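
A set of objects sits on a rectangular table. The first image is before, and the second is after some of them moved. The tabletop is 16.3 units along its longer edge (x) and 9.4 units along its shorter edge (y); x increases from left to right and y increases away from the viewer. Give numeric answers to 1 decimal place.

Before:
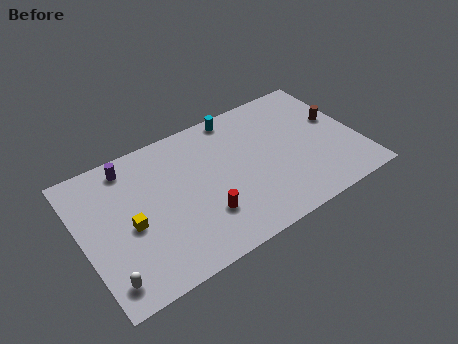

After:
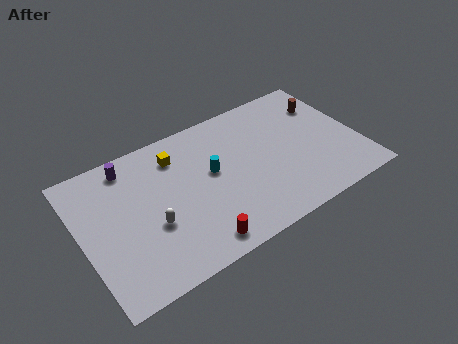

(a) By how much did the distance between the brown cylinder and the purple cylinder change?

-0.6

The distance was about 12.4 in the first image and 11.8 in the second, so they moved 0.6 units closer together.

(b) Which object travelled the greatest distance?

the yellow cube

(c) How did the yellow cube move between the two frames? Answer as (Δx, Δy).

(3.2, 3.2)

The yellow cube started near (2.7, 4.2) and ended near (5.9, 7.4).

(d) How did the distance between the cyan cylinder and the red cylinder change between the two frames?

-2.1

They were about 6.5 units apart before and 4.4 after — 2.1 units closer together.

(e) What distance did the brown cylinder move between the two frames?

1.5

The brown cylinder was near (15.3, 5.5) before and (14.9, 6.9) after, so it travelled √(0.4² + 1.4²) ≈ 1.5 units.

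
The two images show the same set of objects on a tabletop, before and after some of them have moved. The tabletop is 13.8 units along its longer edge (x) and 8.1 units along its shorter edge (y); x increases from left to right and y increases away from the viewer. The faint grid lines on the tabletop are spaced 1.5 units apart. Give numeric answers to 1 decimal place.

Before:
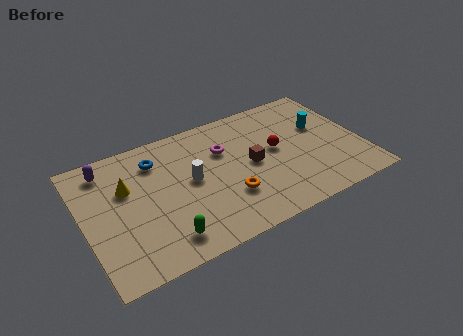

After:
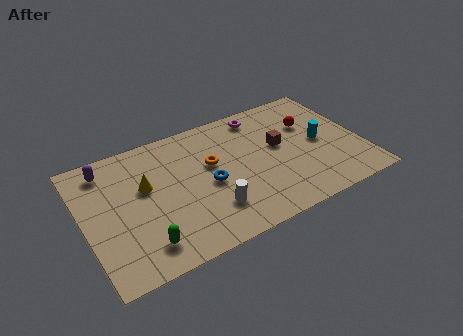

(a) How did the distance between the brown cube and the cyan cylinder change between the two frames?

-1.7

Before: roughly 3.8 units apart; after: 2.1. That's 1.7 units closer together.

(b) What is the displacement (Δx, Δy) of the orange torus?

(-0.5, 2.4)

The orange torus was at about (6.9, 2.5) and moved to about (6.4, 4.9).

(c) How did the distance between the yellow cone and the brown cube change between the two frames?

+0.5

They were about 6.2 units apart before and 6.7 after — 0.5 units further apart.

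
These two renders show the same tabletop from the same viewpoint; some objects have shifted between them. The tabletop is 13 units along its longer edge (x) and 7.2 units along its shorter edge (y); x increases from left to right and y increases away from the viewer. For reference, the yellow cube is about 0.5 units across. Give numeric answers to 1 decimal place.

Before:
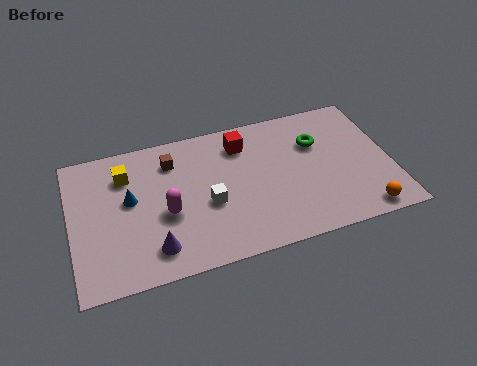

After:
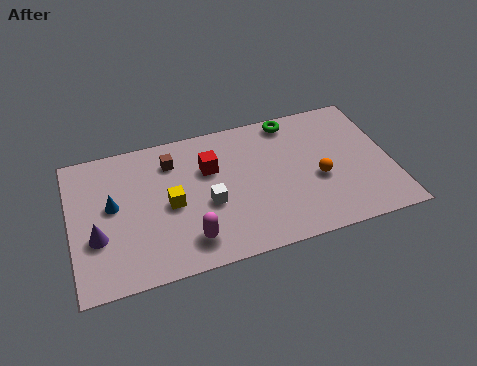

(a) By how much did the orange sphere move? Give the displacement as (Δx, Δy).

(-1.6, 2.2)

From the two frames, the orange sphere sits at roughly (11.6, 0.8) before and (10.0, 3.0) after.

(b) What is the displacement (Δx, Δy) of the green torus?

(-0.9, 1.5)

The green torus was at about (10.1, 4.9) and moved to about (9.2, 6.4).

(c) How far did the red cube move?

1.7

The red cube was near (7.1, 5.7) before and (5.7, 4.8) after, so it travelled √(1.4² + 0.9²) ≈ 1.7 units.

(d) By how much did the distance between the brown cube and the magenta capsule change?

+1.6

They were about 2.6 units apart before and 4.2 after — 1.6 units further apart.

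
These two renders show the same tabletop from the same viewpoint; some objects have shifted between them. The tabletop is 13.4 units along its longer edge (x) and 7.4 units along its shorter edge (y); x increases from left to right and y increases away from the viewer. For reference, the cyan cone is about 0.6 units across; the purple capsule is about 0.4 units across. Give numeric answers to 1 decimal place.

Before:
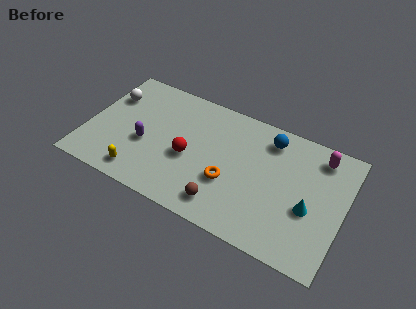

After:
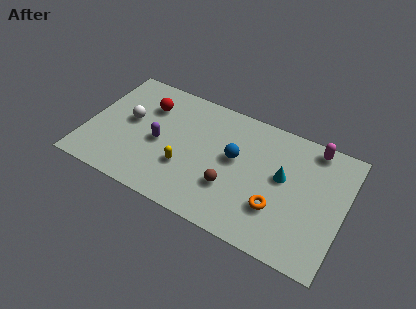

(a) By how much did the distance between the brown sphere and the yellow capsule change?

-2.0

They were about 4.4 units apart before and 2.4 after — 2.0 units closer together.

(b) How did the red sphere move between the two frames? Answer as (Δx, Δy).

(-2.5, 2.2)

The red sphere was at about (5.4, 3.2) and moved to about (2.9, 5.4).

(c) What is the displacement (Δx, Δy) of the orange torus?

(2.5, -0.4)

The orange torus was at about (7.6, 2.7) and moved to about (10.1, 2.3).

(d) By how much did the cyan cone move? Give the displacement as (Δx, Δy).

(-1.5, 1.2)

The cyan cone started near (11.7, 3.0) and ended near (10.2, 4.2).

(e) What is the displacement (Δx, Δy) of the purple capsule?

(0.7, 0.4)

The purple capsule started near (3.1, 3.0) and ended near (3.8, 3.4).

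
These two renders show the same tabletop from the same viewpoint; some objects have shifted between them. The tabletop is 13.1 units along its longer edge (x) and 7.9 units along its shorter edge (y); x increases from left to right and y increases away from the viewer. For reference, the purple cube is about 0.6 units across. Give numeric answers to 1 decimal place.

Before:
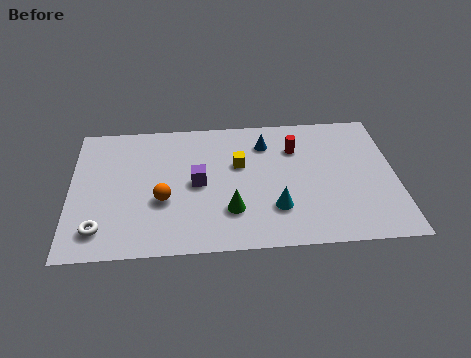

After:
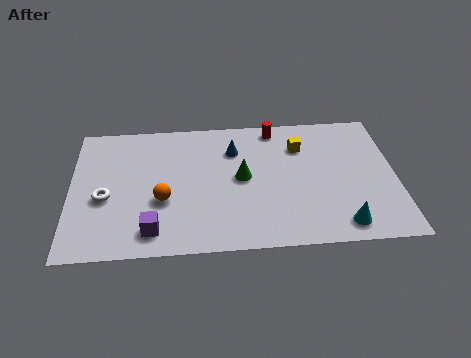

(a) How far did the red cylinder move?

1.5

The red cylinder was near (9.1, 5.7) before and (8.3, 7.0) after, so it travelled √(0.8² + 1.3²) ≈ 1.5 units.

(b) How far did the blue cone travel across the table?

1.3

The blue cone was near (7.9, 6.1) before and (6.6, 5.8) after, so it travelled √(1.3² + 0.3²) ≈ 1.3 units.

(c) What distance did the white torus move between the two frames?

1.8

The white torus moved from about (1.2, 1.5) to (1.4, 3.3), a distance of √(0.2² + 1.8²) ≈ 1.8.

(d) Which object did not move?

the orange sphere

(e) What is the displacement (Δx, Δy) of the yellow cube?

(2.5, 0.9)

The yellow cube started near (6.8, 4.9) and ended near (9.3, 5.8).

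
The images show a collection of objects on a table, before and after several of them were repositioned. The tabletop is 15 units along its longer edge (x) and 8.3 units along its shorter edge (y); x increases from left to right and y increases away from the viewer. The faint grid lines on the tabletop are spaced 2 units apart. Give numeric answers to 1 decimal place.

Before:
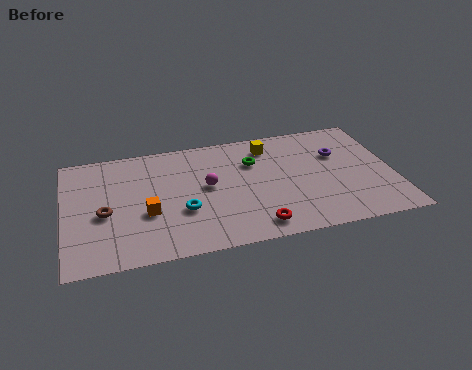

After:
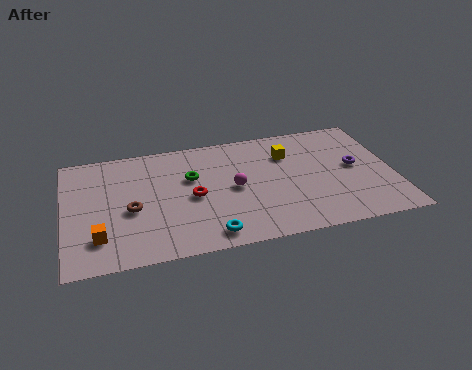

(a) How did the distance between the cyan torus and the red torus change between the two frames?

-0.8

The distance was about 3.7 in the first image and 2.9 in the second, so they moved 0.8 units closer together.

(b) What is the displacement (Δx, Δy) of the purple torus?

(0.7, -1.1)

The purple torus was at about (12.6, 5.5) and moved to about (13.3, 4.4).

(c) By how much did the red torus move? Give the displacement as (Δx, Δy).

(-2.7, 2.7)

The red torus started near (8.5, 1.2) and ended near (5.8, 3.9).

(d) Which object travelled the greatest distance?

the red torus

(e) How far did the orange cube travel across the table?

2.5

From (3.7, 3.2) to (1.5, 2.0), the orange cube covered √(2.2² + 1.2²) ≈ 2.5 units.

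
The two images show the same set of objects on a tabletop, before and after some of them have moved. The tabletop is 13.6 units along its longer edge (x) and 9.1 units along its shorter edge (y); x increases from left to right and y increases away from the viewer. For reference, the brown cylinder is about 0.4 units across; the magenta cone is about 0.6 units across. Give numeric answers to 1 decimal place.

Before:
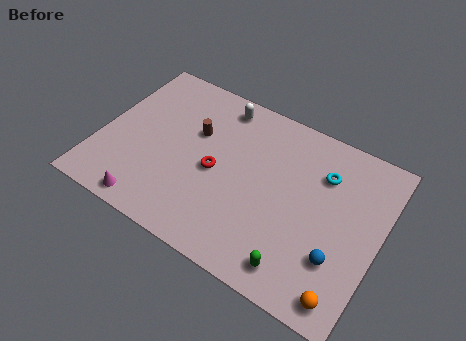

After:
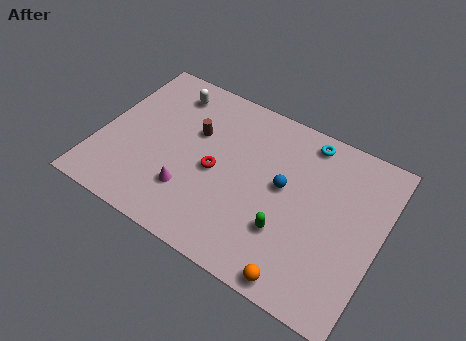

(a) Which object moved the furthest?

the blue sphere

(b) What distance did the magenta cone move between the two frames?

2.3

The magenta cone moved from about (3.0, 0.9) to (4.7, 2.5), a distance of √(1.7² + 1.6²) ≈ 2.3.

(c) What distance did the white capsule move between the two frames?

2.5

The white capsule moved from about (5.3, 7.9) to (2.8, 7.5), a distance of √(2.5² + 0.4²) ≈ 2.5.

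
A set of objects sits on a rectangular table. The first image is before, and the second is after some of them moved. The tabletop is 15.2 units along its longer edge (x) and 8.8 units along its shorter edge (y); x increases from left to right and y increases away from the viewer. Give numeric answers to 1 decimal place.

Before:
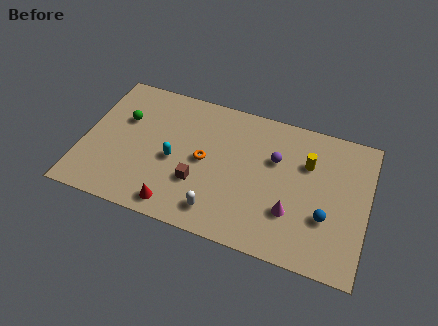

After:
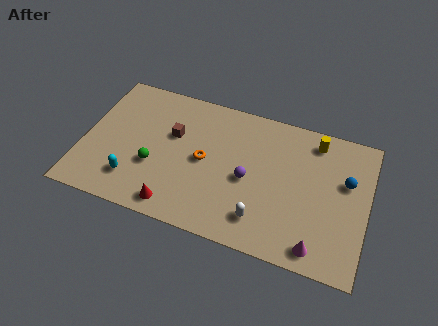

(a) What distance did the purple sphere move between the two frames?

2.1

The purple sphere moved from about (10.2, 5.7) to (8.9, 4.0), a distance of √(1.3² + 1.7²) ≈ 2.1.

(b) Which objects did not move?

the orange torus and the red cone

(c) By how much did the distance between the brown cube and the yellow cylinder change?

+1.4

They were about 6.4 units apart before and 7.8 after — 1.4 units further apart.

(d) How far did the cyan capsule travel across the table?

2.8

The cyan capsule was near (4.9, 3.9) before and (2.9, 2.0) after, so it travelled √(2.0² + 1.9²) ≈ 2.8 units.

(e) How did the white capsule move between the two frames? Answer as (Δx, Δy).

(2.3, 0.3)

The white capsule started near (7.5, 1.5) and ended near (9.8, 1.8).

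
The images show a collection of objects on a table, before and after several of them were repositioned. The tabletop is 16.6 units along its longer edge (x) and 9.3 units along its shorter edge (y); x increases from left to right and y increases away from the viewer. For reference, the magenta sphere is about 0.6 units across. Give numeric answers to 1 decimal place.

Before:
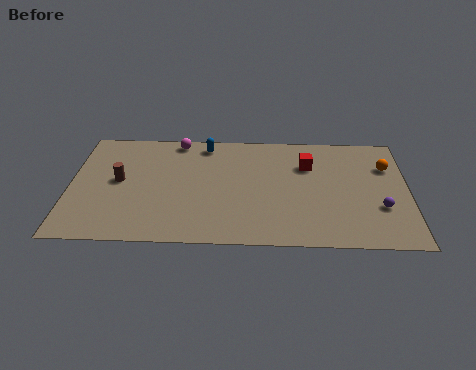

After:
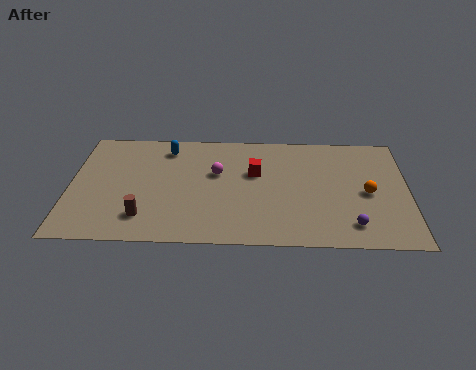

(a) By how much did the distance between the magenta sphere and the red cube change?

-4.9

They were about 6.8 units apart before and 1.9 after — 4.9 units closer together.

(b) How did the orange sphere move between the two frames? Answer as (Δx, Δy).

(-1.0, -2.2)

The orange sphere was at about (15.6, 6.5) and moved to about (14.6, 4.3).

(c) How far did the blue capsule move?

1.9

The blue capsule moved from about (6.6, 8.1) to (4.7, 7.7), a distance of √(1.9² + 0.4²) ≈ 1.9.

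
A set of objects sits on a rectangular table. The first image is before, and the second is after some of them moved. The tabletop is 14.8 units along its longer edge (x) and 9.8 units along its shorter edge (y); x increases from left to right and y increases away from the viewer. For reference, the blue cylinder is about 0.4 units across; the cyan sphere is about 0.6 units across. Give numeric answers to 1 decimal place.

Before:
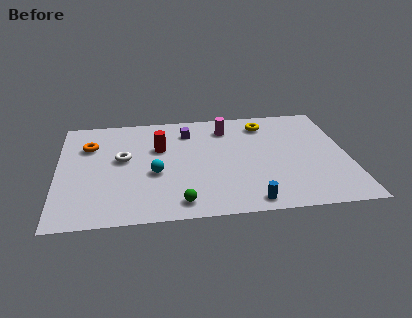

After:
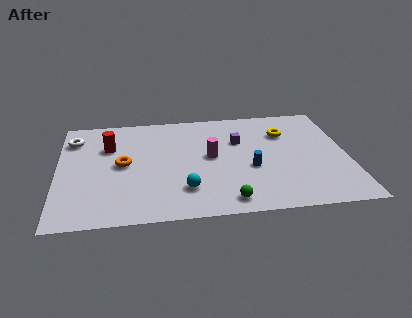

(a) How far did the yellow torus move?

1.4

The yellow torus moved from about (10.7, 8.0) to (11.7, 7.0), a distance of √(1.0² + 1.0²) ≈ 1.4.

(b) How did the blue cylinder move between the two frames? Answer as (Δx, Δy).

(0.2, 2.9)

From the two frames, the blue cylinder sits at roughly (9.6, 1.0) before and (9.8, 3.9) after.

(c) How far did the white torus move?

3.3

From (3.3, 5.5) to (0.8, 7.6), the white torus covered √(2.5² + 2.1²) ≈ 3.3 units.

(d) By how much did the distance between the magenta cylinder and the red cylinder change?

+1.6

They were about 3.8 units apart before and 5.4 after — 1.6 units further apart.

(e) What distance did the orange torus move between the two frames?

2.5

The orange torus was near (1.6, 6.9) before and (3.3, 5.0) after, so it travelled √(1.7² + 1.9²) ≈ 2.5 units.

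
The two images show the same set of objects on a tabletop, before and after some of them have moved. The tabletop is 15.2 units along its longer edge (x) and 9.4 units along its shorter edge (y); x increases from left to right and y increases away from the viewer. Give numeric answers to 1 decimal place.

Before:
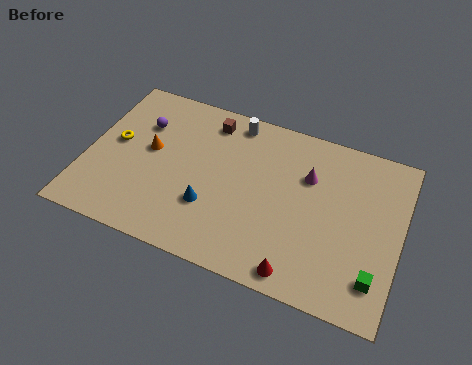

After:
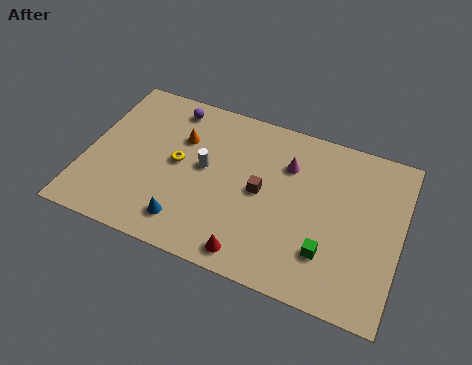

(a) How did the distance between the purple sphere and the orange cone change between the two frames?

+0.3

Before: roughly 1.5 units apart; after: 1.8. That's 0.3 units further apart.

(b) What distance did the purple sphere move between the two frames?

2.0

The purple sphere was near (2.4, 6.6) before and (3.7, 8.1) after, so it travelled √(1.3² + 1.5²) ≈ 2.0 units.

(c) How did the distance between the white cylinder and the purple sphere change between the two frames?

-1.1

They were about 4.7 units apart before and 3.6 after — 1.1 units closer together.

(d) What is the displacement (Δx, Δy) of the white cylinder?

(-1.1, -3.2)

From the two frames, the white cylinder sits at roughly (6.8, 8.3) before and (5.7, 5.1) after.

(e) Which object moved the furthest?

the brown cube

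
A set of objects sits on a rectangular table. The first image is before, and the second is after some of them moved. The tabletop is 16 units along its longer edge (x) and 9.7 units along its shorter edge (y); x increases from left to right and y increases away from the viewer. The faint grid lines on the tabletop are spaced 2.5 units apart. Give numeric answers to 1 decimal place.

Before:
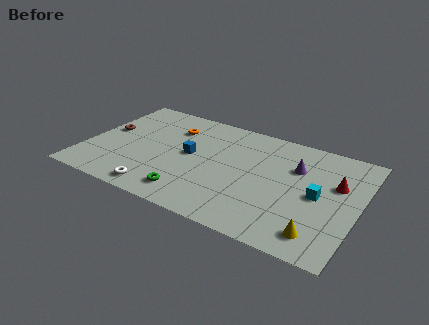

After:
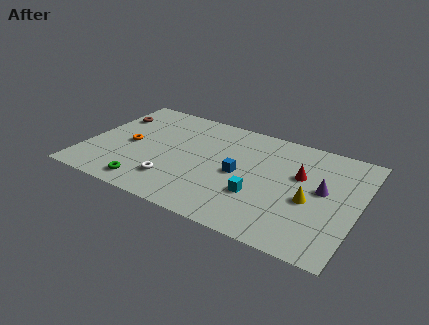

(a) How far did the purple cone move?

2.1

The purple cone moved from about (12.2, 6.6) to (13.9, 5.3), a distance of √(1.7² + 1.3²) ≈ 2.1.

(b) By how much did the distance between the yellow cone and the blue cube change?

-4.5

Before: roughly 8.7 units apart; after: 4.2. That's 4.5 units closer together.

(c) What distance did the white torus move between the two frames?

1.4

The white torus was near (4.8, 1.1) before and (5.5, 2.3) after, so it travelled √(0.7² + 1.2²) ≈ 1.4 units.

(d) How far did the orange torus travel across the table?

3.4

The orange torus was near (4.7, 7.2) before and (2.5, 4.6) after, so it travelled √(2.2² + 2.6²) ≈ 3.4 units.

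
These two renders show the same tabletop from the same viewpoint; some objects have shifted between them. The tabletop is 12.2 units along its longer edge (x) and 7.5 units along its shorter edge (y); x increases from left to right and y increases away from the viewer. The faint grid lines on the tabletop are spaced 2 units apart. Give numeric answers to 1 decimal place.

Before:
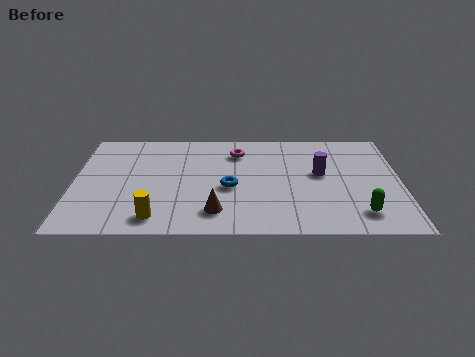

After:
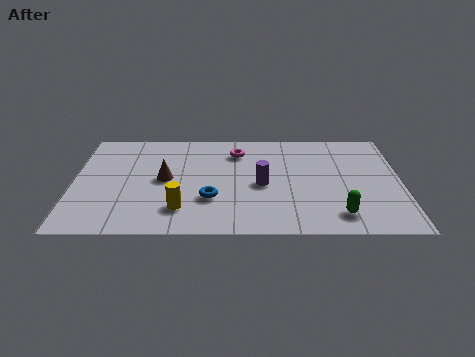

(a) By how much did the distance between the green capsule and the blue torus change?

-0.3

Before: roughly 5.1 units apart; after: 4.8. That's 0.3 units closer together.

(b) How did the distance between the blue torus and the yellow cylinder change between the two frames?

-2.1

Before: roughly 3.4 units apart; after: 1.3. That's 2.1 units closer together.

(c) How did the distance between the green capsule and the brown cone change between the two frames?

+1.6

Before: roughly 5.3 units apart; after: 6.9. That's 1.6 units further apart.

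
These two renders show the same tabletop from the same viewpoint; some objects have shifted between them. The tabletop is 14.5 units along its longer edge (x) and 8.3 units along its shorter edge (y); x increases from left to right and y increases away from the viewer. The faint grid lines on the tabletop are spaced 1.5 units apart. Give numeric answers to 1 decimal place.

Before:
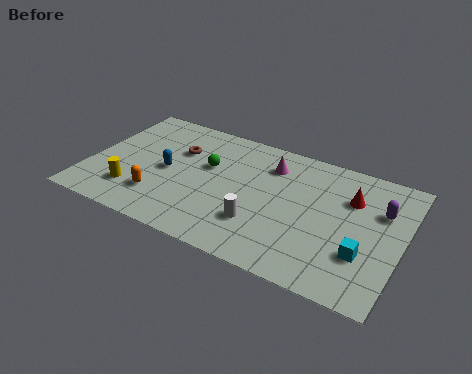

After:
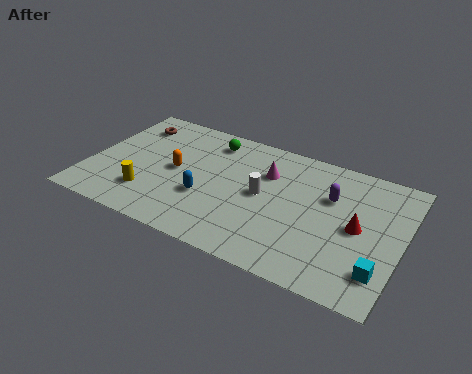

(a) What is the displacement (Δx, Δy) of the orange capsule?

(0.5, 2.1)

The orange capsule was at about (3.5, 2.1) and moved to about (4.0, 4.2).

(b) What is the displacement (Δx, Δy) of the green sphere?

(-0.1, 1.8)

The green sphere was at about (5.4, 5.1) and moved to about (5.3, 6.9).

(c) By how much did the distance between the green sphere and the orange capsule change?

-0.6

The distance was about 3.6 in the first image and 3.0 in the second, so they moved 0.6 units closer together.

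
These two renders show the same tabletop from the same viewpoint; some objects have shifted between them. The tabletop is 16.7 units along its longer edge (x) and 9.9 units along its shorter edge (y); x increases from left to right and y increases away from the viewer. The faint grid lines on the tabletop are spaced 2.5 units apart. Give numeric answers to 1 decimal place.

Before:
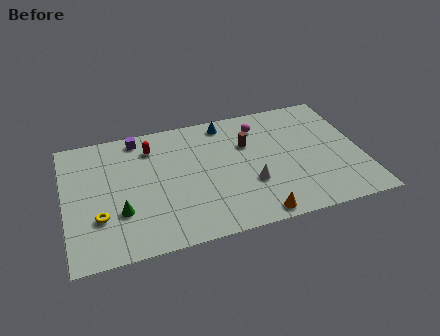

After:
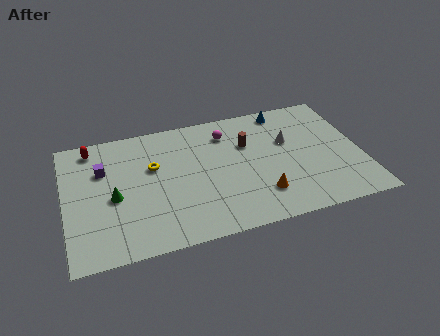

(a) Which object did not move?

the brown cylinder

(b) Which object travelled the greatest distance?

the yellow torus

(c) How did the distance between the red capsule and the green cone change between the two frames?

-0.7

The distance was about 5.0 in the first image and 4.3 in the second, so they moved 0.7 units closer together.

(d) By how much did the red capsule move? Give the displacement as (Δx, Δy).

(-3.3, 0.8)

The red capsule was at about (5.0, 7.8) and moved to about (1.7, 8.6).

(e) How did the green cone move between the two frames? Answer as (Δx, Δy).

(-0.3, 1.2)

The green cone was at about (3.0, 3.2) and moved to about (2.7, 4.4).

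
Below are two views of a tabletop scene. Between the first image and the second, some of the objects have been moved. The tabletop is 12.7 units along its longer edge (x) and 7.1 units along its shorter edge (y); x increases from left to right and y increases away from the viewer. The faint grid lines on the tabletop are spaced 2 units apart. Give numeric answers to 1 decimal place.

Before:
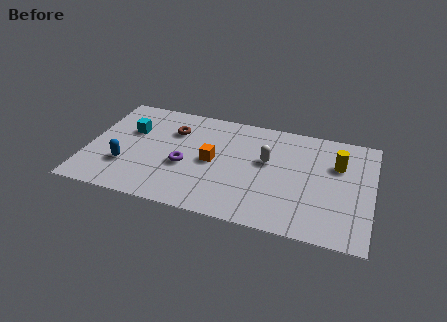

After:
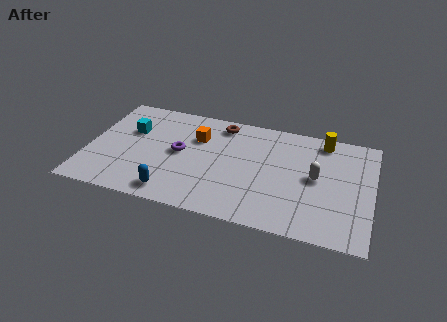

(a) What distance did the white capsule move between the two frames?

2.3

From (8.0, 4.2) to (10.2, 3.7), the white capsule covered √(2.2² + 0.5²) ≈ 2.3 units.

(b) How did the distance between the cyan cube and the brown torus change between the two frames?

+2.3

Before: roughly 2.0 units apart; after: 4.3. That's 2.3 units further apart.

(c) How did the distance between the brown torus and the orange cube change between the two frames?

-0.9

Before: roughly 2.5 units apart; after: 1.6. That's 0.9 units closer together.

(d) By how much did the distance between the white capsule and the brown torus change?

+0.6

The distance was about 4.4 in the first image and 5.0 in the second, so they moved 0.6 units further apart.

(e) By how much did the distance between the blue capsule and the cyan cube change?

+1.8

They were about 2.4 units apart before and 4.2 after — 1.8 units further apart.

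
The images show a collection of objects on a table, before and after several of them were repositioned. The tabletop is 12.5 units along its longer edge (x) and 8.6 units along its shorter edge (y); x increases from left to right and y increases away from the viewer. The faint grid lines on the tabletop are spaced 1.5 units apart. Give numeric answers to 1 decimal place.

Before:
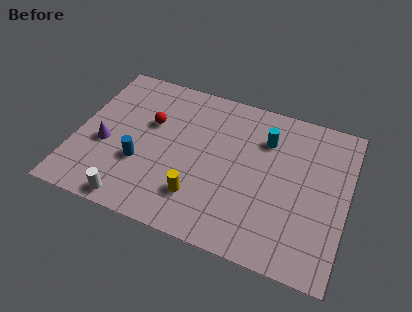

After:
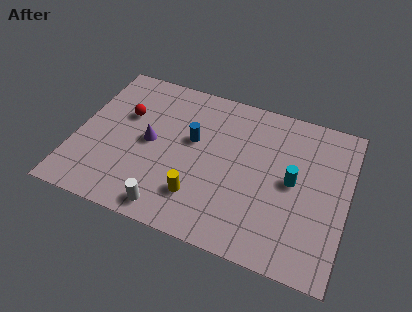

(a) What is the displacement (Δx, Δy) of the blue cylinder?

(2.2, 2.1)

The blue cylinder started near (3.1, 3.0) and ended near (5.3, 5.1).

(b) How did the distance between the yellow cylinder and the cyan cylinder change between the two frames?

-0.3

The distance was about 5.0 in the first image and 4.7 in the second, so they moved 0.3 units closer together.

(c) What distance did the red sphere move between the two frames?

1.2

The red sphere moved from about (3.3, 5.4) to (2.1, 5.5), a distance of √(1.2² + 0.1²) ≈ 1.2.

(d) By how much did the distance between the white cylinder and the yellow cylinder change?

-1.6

They were about 3.2 units apart before and 1.6 after — 1.6 units closer together.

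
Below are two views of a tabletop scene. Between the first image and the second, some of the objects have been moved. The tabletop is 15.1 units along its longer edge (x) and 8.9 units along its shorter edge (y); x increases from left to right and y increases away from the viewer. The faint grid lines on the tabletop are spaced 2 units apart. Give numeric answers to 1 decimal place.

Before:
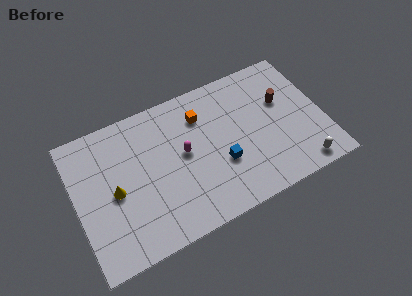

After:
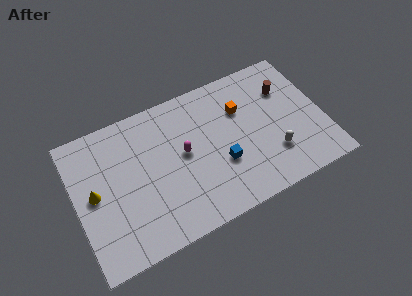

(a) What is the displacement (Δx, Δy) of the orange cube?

(2.4, -0.6)

The orange cube started near (7.9, 6.7) and ended near (10.3, 6.1).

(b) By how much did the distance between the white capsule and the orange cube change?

-4.0

The distance was about 7.9 in the first image and 3.9 in the second, so they moved 4.0 units closer together.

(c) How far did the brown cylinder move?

0.8

The brown cylinder was near (12.8, 5.6) before and (13.1, 6.3) after, so it travelled √(0.3² + 0.7²) ≈ 0.8 units.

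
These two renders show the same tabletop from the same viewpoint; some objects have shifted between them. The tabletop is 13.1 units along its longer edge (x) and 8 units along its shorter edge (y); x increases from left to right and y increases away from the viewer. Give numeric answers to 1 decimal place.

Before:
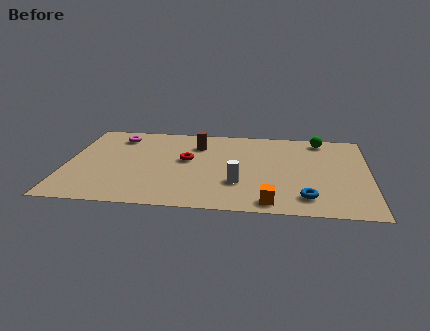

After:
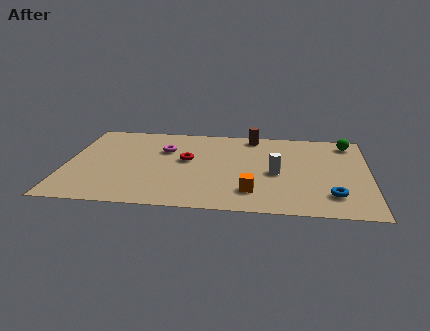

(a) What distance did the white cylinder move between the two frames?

1.9

From (7.5, 2.5) to (9.1, 3.6), the white cylinder covered √(1.6² + 1.1²) ≈ 1.9 units.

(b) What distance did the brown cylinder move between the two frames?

2.6

From (5.6, 6.0) to (8.0, 7.1), the brown cylinder covered √(2.4² + 1.1²) ≈ 2.6 units.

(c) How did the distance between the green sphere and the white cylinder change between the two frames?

-1.2

The distance was about 5.7 in the first image and 4.5 in the second, so they moved 1.2 units closer together.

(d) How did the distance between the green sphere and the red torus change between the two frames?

+1.1

Before: roughly 6.3 units apart; after: 7.4. That's 1.1 units further apart.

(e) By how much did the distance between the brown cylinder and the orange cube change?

-0.8

Before: roughly 6.1 units apart; after: 5.3. That's 0.8 units closer together.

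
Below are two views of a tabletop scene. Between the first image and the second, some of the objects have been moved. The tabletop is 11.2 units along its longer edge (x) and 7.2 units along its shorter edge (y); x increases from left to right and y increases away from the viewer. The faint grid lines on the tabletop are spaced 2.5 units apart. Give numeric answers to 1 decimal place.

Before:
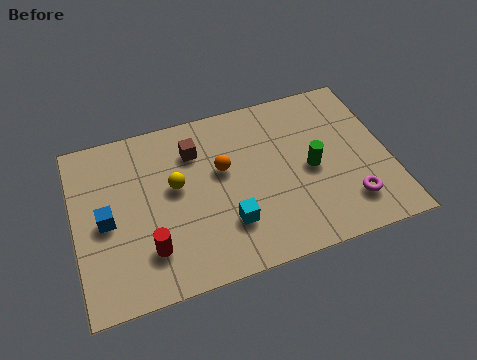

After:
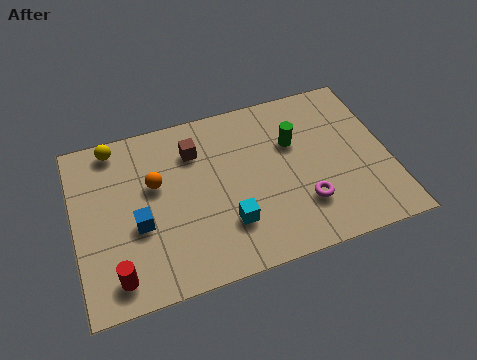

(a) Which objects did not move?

the brown cube and the cyan cube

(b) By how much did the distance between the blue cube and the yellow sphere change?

+1.0

They were about 2.6 units apart before and 3.6 after — 1.0 units further apart.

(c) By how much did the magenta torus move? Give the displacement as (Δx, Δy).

(-1.6, 0.4)

The magenta torus was at about (9.6, 1.6) and moved to about (8.0, 2.0).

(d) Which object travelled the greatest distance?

the yellow sphere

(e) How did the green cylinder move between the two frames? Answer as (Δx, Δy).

(-0.5, 1.3)

From the two frames, the green cylinder sits at roughly (8.4, 3.4) before and (7.9, 4.7) after.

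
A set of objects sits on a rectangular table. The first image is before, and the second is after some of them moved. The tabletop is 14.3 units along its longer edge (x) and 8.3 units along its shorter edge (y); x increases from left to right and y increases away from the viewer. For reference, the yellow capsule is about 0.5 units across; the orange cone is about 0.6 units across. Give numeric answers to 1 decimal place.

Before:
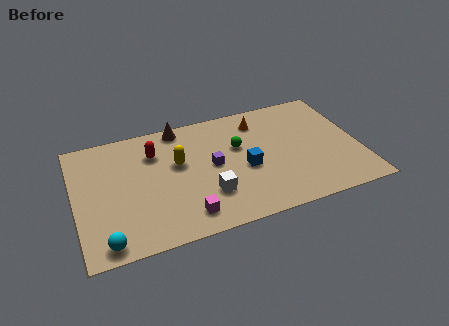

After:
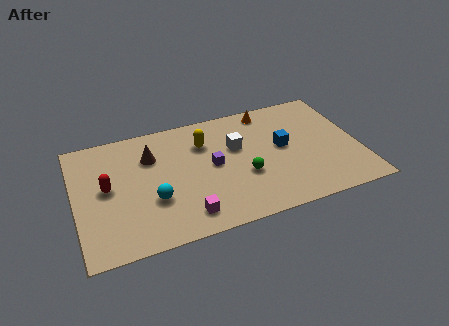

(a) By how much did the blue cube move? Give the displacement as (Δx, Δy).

(2.0, 0.9)

The blue cube was at about (8.5, 3.6) and moved to about (10.5, 4.5).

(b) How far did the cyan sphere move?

3.2

From (1.3, 0.9) to (3.8, 2.9), the cyan sphere covered √(2.5² + 2.0²) ≈ 3.2 units.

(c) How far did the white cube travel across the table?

3.3

The white cube moved from about (6.5, 2.4) to (8.2, 5.2), a distance of √(1.7² + 2.8²) ≈ 3.3.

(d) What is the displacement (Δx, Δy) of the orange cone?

(0.5, 0.6)

From the two frames, the orange cone sits at roughly (9.5, 6.7) before and (10.0, 7.3) after.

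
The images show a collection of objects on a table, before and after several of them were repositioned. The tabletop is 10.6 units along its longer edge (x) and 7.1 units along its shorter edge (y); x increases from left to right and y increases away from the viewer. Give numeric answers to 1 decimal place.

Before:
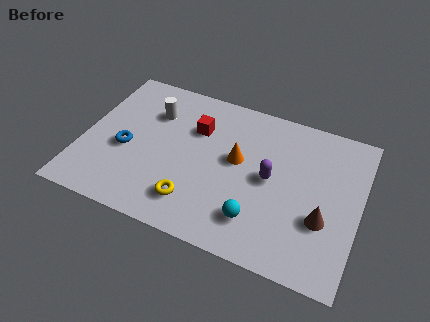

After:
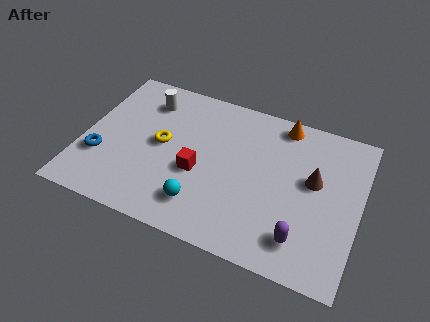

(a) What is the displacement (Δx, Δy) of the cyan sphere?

(-2.1, -0.1)

From the two frames, the cyan sphere sits at roughly (6.9, 1.6) before and (4.8, 1.5) after.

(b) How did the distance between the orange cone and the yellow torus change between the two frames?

+2.2

They were about 2.9 units apart before and 5.1 after — 2.2 units further apart.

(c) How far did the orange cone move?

2.7

The orange cone was near (5.9, 4.0) before and (7.4, 6.3) after, so it travelled √(1.5² + 2.3²) ≈ 2.7 units.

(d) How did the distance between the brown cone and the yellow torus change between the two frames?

+0.9

Before: roughly 4.9 units apart; after: 5.8. That's 0.9 units further apart.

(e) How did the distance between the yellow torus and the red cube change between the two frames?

-1.7

Before: roughly 3.4 units apart; after: 1.7. That's 1.7 units closer together.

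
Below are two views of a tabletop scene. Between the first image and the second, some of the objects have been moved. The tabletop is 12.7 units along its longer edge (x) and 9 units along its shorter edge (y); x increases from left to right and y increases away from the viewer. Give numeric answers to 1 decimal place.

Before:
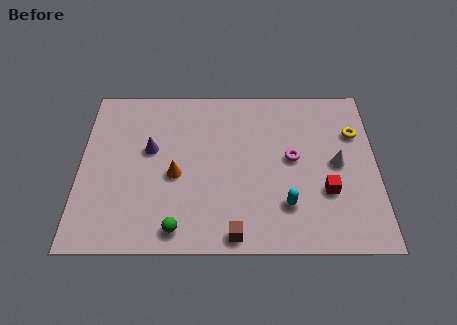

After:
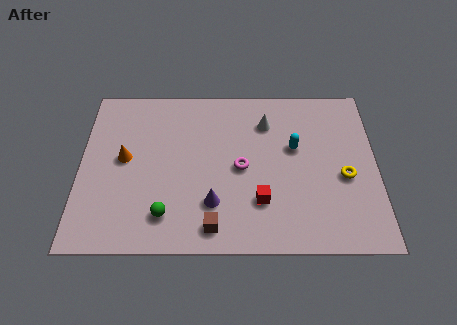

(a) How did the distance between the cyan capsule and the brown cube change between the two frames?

+2.8

They were about 2.7 units apart before and 5.5 after — 2.8 units further apart.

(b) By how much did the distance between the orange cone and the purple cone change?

+2.7

The distance was about 1.8 in the first image and 4.5 in the second, so they moved 2.7 units further apart.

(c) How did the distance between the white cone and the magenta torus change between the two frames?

+0.8

The distance was about 1.9 in the first image and 2.7 in the second, so they moved 0.8 units further apart.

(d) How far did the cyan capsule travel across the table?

3.1

From (8.8, 2.3) to (9.2, 5.4), the cyan capsule covered √(0.4² + 3.1²) ≈ 3.1 units.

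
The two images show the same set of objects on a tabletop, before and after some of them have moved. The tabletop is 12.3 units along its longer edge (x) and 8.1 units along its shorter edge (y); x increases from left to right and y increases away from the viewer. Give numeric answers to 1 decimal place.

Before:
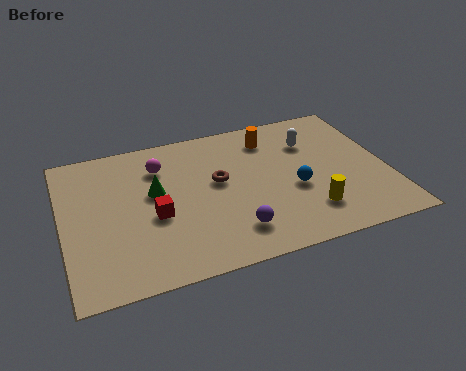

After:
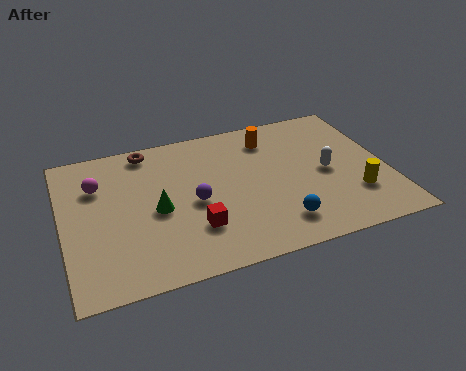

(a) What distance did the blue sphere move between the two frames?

1.9

The blue sphere was near (8.7, 3.3) before and (7.9, 1.6) after, so it travelled √(0.8² + 1.7²) ≈ 1.9 units.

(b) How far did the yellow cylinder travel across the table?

1.8

From (9.1, 1.9) to (10.9, 2.3), the yellow cylinder covered √(1.8² + 0.4²) ≈ 1.8 units.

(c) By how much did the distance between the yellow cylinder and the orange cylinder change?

+0.3

They were about 4.7 units apart before and 5.0 after — 0.3 units further apart.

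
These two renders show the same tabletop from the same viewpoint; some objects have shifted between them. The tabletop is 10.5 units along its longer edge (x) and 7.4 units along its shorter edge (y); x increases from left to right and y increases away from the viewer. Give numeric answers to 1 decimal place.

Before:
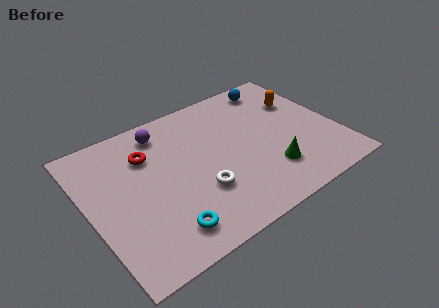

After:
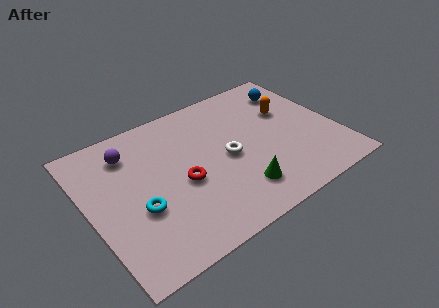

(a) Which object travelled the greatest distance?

the red torus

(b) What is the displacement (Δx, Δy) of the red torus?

(1.1, -2.1)

From the two frames, the red torus sits at roughly (2.7, 5.3) before and (3.8, 3.2) after.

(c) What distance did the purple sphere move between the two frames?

1.6

The purple sphere was near (3.5, 6.2) before and (2.0, 5.8) after, so it travelled √(1.5² + 0.4²) ≈ 1.6 units.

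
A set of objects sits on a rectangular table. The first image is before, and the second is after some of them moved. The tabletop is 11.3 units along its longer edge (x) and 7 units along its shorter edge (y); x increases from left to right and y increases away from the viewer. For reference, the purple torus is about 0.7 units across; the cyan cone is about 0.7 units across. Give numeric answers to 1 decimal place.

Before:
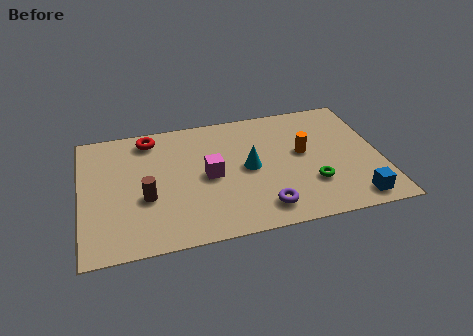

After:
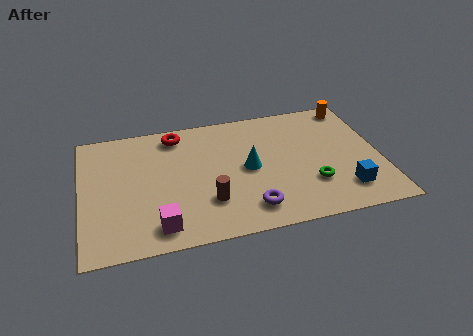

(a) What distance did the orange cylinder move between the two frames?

3.1

The orange cylinder moved from about (8.4, 3.9) to (10.5, 6.2), a distance of √(2.1² + 2.3²) ≈ 3.1.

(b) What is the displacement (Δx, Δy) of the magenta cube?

(-2.0, -2.3)

The magenta cube was at about (4.8, 3.4) and moved to about (2.8, 1.1).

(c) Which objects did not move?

the cyan cone and the green torus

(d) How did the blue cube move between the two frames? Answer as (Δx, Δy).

(-0.3, 0.6)

From the two frames, the blue cube sits at roughly (10.1, 0.9) before and (9.8, 1.5) after.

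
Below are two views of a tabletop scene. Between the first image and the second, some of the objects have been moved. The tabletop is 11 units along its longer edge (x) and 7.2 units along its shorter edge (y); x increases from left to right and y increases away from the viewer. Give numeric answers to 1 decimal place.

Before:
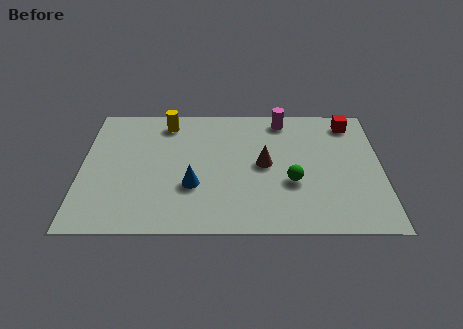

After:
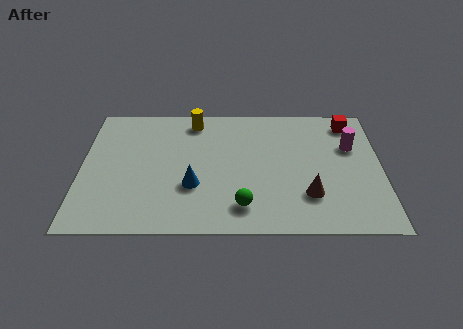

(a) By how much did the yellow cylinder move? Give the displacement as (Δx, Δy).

(1.0, 0.1)

From the two frames, the yellow cylinder sits at roughly (3.1, 6.1) before and (4.1, 6.2) after.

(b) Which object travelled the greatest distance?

the magenta cylinder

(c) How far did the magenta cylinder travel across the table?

3.0

From (7.4, 6.3) to (9.9, 4.7), the magenta cylinder covered √(2.5² + 1.6²) ≈ 3.0 units.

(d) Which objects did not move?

the red cube and the blue cone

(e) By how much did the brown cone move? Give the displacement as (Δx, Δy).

(1.6, -1.7)

The brown cone was at about (6.7, 3.7) and moved to about (8.3, 2.0).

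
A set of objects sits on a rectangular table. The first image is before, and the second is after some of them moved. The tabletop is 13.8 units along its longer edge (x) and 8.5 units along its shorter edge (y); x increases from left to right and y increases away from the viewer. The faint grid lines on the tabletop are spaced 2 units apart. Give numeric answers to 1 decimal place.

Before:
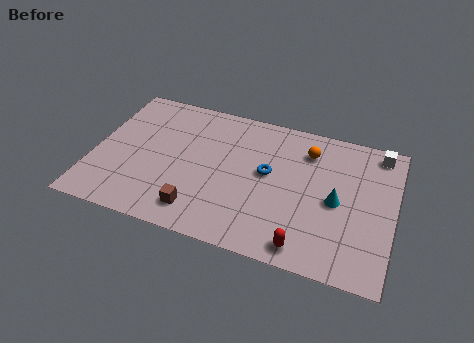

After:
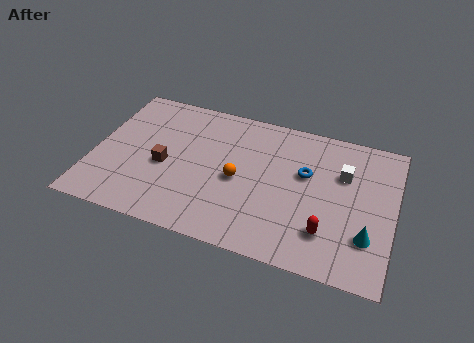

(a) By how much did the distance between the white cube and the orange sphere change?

+1.7

They were about 3.3 units apart before and 5.0 after — 1.7 units further apart.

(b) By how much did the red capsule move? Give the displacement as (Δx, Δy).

(0.9, 1.1)

From the two frames, the red capsule sits at roughly (10.0, 1.0) before and (10.9, 2.1) after.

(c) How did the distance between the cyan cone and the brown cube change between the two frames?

+2.9

They were about 6.6 units apart before and 9.5 after — 2.9 units further apart.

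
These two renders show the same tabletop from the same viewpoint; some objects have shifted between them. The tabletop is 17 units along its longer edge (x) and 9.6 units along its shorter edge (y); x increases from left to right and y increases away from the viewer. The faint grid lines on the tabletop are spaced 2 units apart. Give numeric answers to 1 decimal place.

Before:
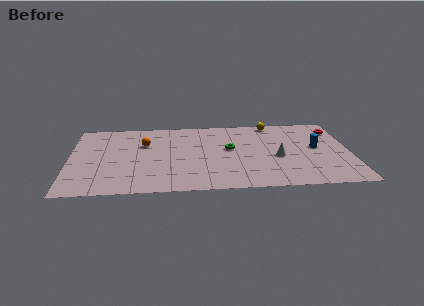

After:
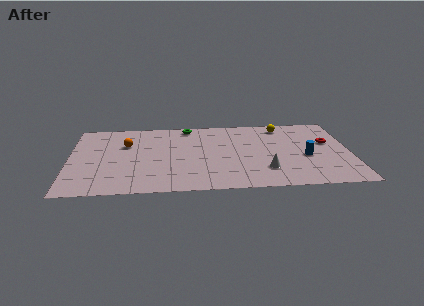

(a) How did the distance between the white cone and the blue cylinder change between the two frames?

+0.3

Before: roughly 2.6 units apart; after: 2.9. That's 0.3 units further apart.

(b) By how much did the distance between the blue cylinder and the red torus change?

-0.3

They were about 2.6 units apart before and 2.3 after — 0.3 units closer together.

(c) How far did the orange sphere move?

1.1

The orange sphere moved from about (4.5, 6.4) to (3.4, 6.4), a distance of √(1.1² + 0.0²) ≈ 1.1.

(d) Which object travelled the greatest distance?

the green torus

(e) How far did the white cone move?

1.8

From (12.6, 4.1) to (11.8, 2.5), the white cone covered √(0.8² + 1.6²) ≈ 1.8 units.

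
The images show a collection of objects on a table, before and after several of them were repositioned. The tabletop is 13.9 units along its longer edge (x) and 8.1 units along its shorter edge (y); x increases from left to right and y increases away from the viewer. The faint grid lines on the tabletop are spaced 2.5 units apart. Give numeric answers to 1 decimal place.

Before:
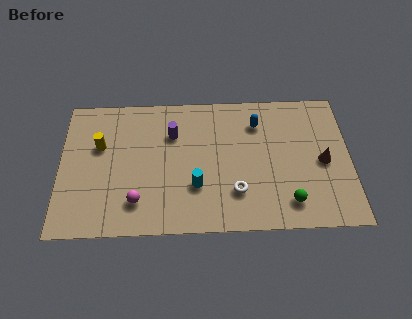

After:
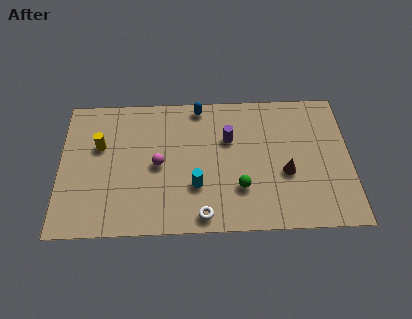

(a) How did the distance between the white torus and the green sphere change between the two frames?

-0.3

The distance was about 2.6 in the first image and 2.3 in the second, so they moved 0.3 units closer together.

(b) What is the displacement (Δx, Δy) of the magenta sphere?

(1.0, 2.1)

From the two frames, the magenta sphere sits at roughly (3.7, 1.8) before and (4.7, 3.9) after.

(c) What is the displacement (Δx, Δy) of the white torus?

(-1.6, -1.3)

The white torus was at about (8.4, 2.2) and moved to about (6.8, 0.9).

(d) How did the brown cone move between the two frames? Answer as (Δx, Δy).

(-1.8, -0.6)

The brown cone started near (12.6, 3.8) and ended near (10.8, 3.2).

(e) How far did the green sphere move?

2.5

From (10.9, 1.5) to (8.6, 2.4), the green sphere covered √(2.3² + 0.9²) ≈ 2.5 units.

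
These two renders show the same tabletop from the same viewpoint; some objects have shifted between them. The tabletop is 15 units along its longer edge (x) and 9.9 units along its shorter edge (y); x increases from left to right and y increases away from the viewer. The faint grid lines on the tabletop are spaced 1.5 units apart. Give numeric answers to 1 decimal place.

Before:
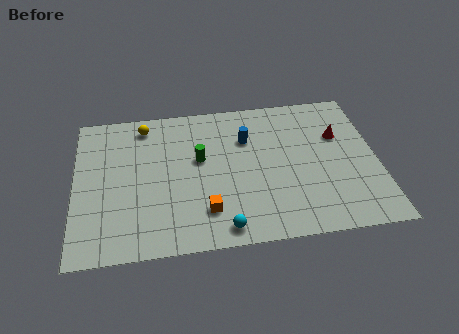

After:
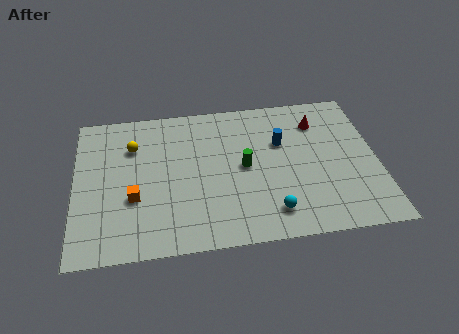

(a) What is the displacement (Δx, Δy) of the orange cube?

(-3.5, 1.3)

The orange cube was at about (6.4, 2.3) and moved to about (2.9, 3.6).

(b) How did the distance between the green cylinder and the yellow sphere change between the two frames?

+2.1

They were about 3.8 units apart before and 5.9 after — 2.1 units further apart.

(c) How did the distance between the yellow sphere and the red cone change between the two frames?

-0.6

Before: roughly 9.9 units apart; after: 9.3. That's 0.6 units closer together.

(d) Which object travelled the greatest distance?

the orange cube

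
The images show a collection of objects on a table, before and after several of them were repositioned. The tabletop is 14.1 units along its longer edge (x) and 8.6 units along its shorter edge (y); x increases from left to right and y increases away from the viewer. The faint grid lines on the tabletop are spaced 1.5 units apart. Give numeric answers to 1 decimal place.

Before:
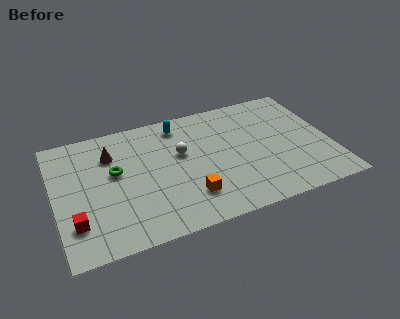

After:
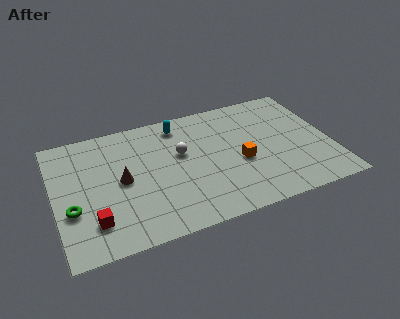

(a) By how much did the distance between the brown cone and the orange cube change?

+0.5

Before: roughly 5.5 units apart; after: 6.0. That's 0.5 units further apart.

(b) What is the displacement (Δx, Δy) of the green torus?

(-2.3, -1.9)

The green torus was at about (3.1, 5.0) and moved to about (0.8, 3.1).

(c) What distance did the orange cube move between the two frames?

3.2

From (6.6, 2.1) to (9.4, 3.6), the orange cube covered √(2.8² + 1.5²) ≈ 3.2 units.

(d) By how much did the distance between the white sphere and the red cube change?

-0.7

Before: roughly 6.4 units apart; after: 5.7. That's 0.7 units closer together.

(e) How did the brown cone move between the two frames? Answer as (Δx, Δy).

(0.4, -2.0)

The brown cone was at about (3.0, 6.3) and moved to about (3.4, 4.3).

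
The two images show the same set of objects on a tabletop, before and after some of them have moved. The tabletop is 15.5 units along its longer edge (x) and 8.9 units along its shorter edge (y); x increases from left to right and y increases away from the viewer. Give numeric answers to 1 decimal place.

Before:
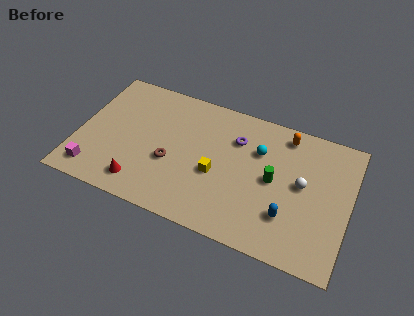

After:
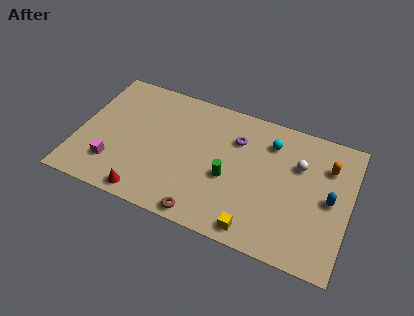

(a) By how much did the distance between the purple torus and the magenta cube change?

-1.3

Before: roughly 9.2 units apart; after: 7.9. That's 1.3 units closer together.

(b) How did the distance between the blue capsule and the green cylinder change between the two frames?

+3.5

Before: roughly 2.2 units apart; after: 5.7. That's 3.5 units further apart.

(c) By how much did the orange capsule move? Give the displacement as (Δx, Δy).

(2.5, -1.2)

The orange capsule was at about (11.6, 7.7) and moved to about (14.1, 6.5).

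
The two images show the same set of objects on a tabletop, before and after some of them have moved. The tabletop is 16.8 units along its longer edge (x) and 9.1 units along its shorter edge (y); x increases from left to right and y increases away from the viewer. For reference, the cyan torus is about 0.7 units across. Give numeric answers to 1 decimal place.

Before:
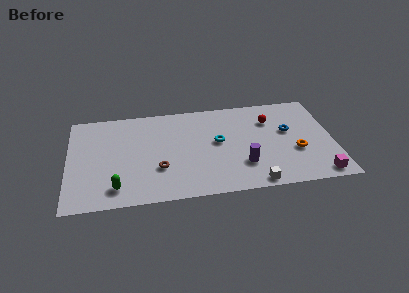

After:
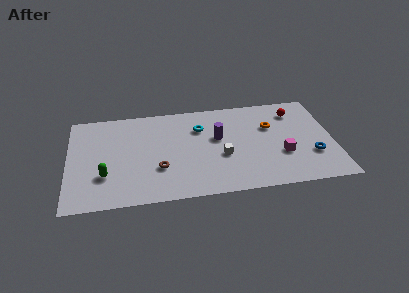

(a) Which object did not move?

the brown torus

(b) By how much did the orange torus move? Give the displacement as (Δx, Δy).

(-1.5, 2.6)

From the two frames, the orange torus sits at roughly (14.4, 3.4) before and (12.9, 6.0) after.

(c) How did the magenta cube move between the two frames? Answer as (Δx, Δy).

(-2.2, 2.2)

From the two frames, the magenta cube sits at roughly (15.7, 1.0) before and (13.5, 3.2) after.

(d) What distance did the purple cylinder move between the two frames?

3.2

The purple cylinder moved from about (11.0, 2.6) to (9.5, 5.4), a distance of √(1.5² + 2.8²) ≈ 3.2.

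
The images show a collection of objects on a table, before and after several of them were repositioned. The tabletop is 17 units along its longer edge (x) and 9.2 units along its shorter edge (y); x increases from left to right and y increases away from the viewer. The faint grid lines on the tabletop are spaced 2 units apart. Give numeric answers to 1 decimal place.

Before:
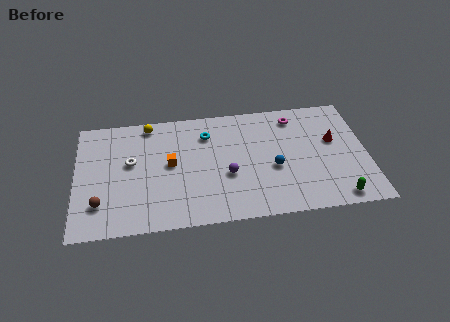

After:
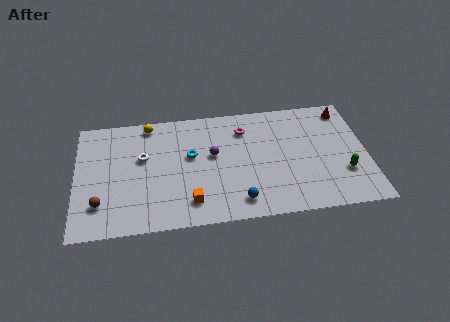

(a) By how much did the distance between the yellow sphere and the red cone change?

+0.5

The distance was about 11.1 in the first image and 11.6 in the second, so they moved 0.5 units further apart.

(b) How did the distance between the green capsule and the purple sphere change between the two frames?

+1.2

The distance was about 6.8 in the first image and 8.0 in the second, so they moved 1.2 units further apart.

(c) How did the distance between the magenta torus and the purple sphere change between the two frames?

-3.2

They were about 5.8 units apart before and 2.6 after — 3.2 units closer together.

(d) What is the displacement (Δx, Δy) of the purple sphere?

(-0.8, 1.7)

From the two frames, the purple sphere sits at roughly (8.8, 3.6) before and (8.0, 5.3) after.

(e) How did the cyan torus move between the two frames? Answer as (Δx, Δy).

(-1.0, -1.6)

The cyan torus started near (7.7, 7.0) and ended near (6.7, 5.4).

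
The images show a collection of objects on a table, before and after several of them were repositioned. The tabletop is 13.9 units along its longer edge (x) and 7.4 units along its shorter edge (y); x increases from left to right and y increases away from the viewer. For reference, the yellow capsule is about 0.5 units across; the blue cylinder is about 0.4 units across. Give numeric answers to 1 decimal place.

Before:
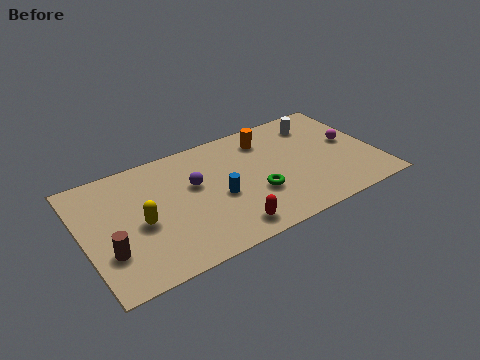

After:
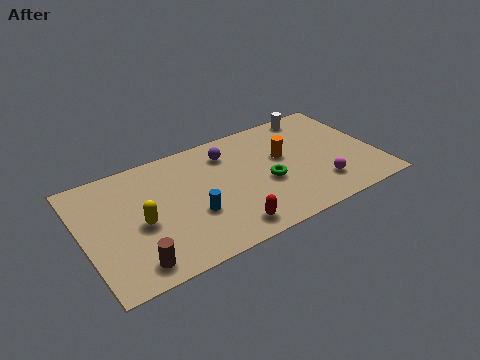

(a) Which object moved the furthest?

the magenta sphere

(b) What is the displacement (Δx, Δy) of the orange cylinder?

(0.6, -1.5)

The orange cylinder was at about (9.0, 5.9) and moved to about (9.6, 4.4).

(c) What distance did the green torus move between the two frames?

0.8

From (8.0, 2.6) to (8.6, 3.1), the green torus covered √(0.6² + 0.5²) ≈ 0.8 units.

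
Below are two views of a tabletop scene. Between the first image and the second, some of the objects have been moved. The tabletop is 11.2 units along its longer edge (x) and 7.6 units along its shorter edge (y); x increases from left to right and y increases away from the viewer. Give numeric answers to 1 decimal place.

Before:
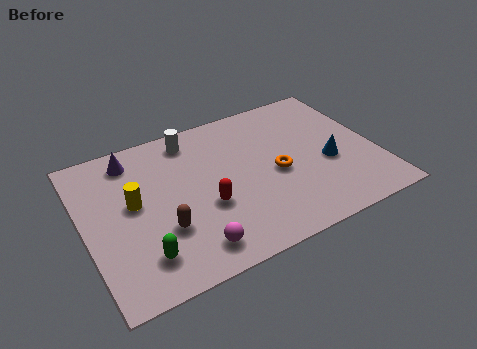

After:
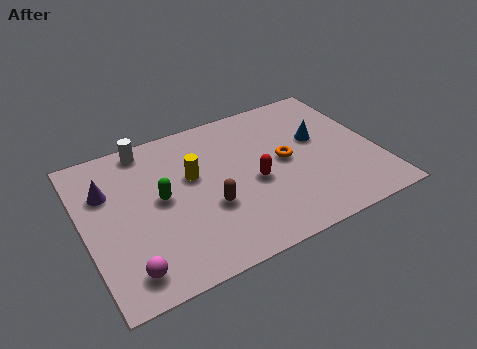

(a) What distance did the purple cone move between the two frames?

1.6

The purple cone moved from about (2.1, 6.4) to (1.0, 5.2), a distance of √(1.1² + 1.2²) ≈ 1.6.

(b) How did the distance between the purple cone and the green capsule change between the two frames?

-2.6

The distance was about 4.8 in the first image and 2.2 in the second, so they moved 2.6 units closer together.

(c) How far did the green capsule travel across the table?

2.6

The green capsule moved from about (1.9, 1.6) to (2.9, 4.0), a distance of √(1.0² + 2.4²) ≈ 2.6.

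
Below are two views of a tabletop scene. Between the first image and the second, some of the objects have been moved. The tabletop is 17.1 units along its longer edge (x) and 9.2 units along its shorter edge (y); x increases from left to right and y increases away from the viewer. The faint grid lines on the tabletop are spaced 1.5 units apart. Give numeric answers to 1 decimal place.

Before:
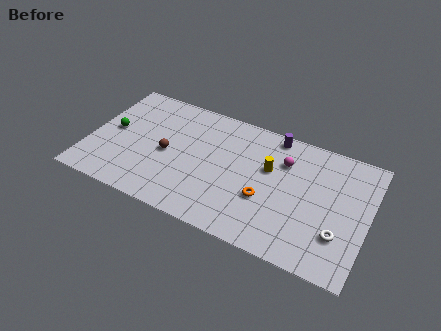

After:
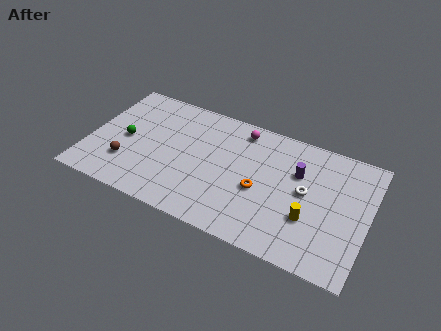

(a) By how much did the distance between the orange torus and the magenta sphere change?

+1.0

They were about 3.3 units apart before and 4.3 after — 1.0 units further apart.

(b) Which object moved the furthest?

the yellow cylinder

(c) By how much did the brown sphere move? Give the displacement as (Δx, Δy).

(-2.3, -1.7)

The brown sphere started near (4.8, 4.3) and ended near (2.5, 2.6).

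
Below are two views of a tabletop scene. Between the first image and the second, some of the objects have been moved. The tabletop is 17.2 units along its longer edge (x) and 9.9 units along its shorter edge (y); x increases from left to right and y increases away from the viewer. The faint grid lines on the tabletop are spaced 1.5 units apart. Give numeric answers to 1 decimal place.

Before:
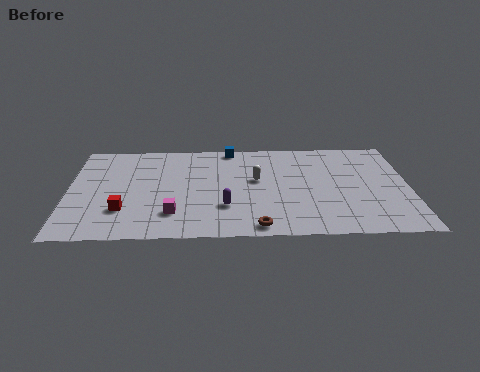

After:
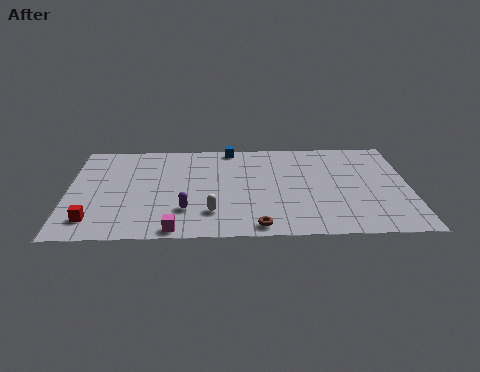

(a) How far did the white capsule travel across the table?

4.0

From (9.5, 5.7) to (7.2, 2.4), the white capsule covered √(2.3² + 3.3²) ≈ 4.0 units.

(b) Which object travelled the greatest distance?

the white capsule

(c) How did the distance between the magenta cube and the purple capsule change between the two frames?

-0.7

The distance was about 2.7 in the first image and 2.0 in the second, so they moved 0.7 units closer together.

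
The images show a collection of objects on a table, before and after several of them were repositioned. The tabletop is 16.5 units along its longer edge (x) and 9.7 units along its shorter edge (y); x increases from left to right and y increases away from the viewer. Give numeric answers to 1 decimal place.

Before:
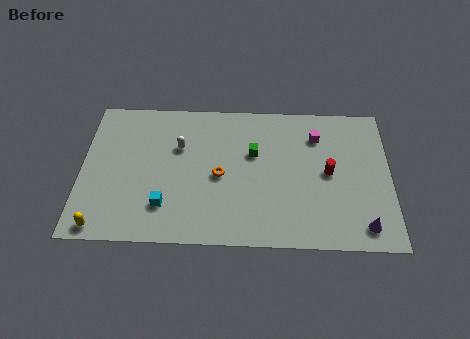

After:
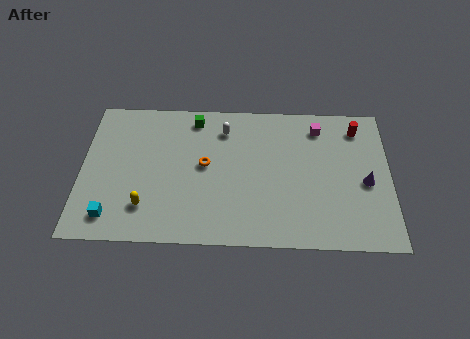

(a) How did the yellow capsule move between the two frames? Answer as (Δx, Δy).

(2.3, 1.4)

The yellow capsule started near (1.2, 0.9) and ended near (3.5, 2.3).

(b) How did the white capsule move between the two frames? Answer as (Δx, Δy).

(2.4, 1.3)

The white capsule started near (5.2, 6.4) and ended near (7.6, 7.7).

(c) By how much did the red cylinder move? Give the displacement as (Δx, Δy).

(1.6, 3.1)

The red cylinder was at about (13.2, 4.9) and moved to about (14.8, 8.0).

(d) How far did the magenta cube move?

0.6

The magenta cube was near (12.6, 7.4) before and (12.7, 8.0) after, so it travelled √(0.1² + 0.6²) ≈ 0.6 units.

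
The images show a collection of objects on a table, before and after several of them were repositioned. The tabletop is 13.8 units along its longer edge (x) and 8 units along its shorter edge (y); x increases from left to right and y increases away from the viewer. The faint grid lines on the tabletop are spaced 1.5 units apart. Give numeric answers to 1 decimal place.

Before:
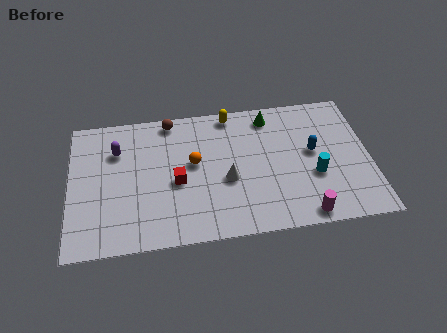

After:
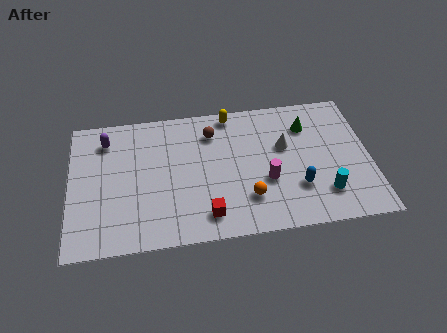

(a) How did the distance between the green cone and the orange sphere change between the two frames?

+0.6

They were about 4.3 units apart before and 4.9 after — 0.6 units further apart.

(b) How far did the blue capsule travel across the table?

2.2

From (11.2, 4.4) to (10.4, 2.4), the blue capsule covered √(0.8² + 2.0²) ≈ 2.2 units.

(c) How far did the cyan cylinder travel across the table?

1.2

The cyan cylinder was near (11.2, 3.0) before and (11.6, 1.9) after, so it travelled √(0.4² + 1.1²) ≈ 1.2 units.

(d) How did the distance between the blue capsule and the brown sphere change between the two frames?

-1.7

Before: roughly 7.1 units apart; after: 5.4. That's 1.7 units closer together.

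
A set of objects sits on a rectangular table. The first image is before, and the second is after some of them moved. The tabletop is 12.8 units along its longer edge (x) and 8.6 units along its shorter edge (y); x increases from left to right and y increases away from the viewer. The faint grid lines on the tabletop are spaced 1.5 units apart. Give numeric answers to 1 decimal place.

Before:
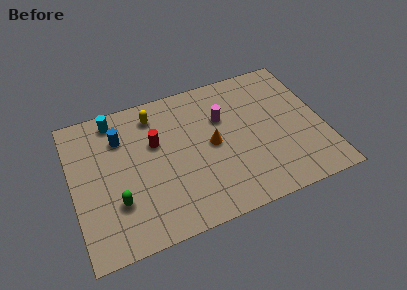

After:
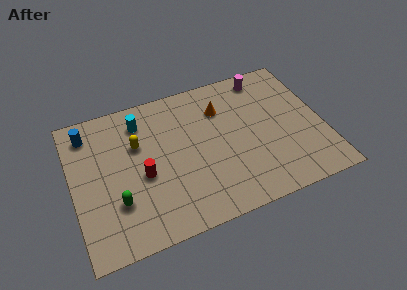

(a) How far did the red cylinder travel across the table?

1.9

From (4.3, 5.4) to (3.5, 3.7), the red cylinder covered √(0.8² + 1.7²) ≈ 1.9 units.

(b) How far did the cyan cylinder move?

1.4

The cyan cylinder was near (2.4, 7.5) before and (3.7, 6.9) after, so it travelled √(1.3² + 0.6²) ≈ 1.4 units.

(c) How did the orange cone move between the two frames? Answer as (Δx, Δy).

(0.7, 2.0)

The orange cone was at about (7.1, 4.3) and moved to about (7.8, 6.3).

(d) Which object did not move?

the green capsule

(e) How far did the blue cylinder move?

1.8

The blue cylinder was near (2.6, 6.3) before and (1.0, 7.1) after, so it travelled √(1.6² + 0.8²) ≈ 1.8 units.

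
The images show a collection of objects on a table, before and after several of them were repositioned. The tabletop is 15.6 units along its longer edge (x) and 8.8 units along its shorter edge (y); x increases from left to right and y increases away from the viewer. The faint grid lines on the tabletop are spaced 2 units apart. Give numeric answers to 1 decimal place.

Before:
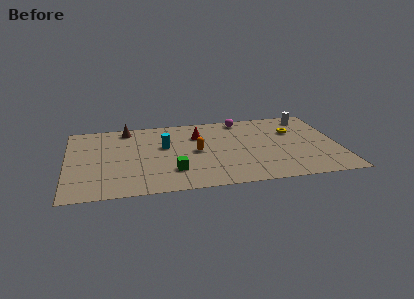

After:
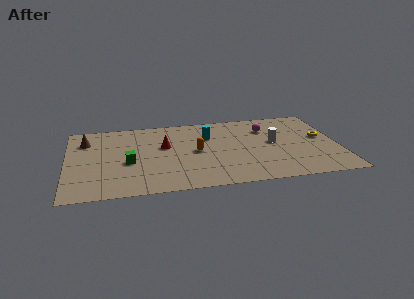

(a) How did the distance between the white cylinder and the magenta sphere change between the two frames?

-2.1

Before: roughly 3.9 units apart; after: 1.8. That's 2.1 units closer together.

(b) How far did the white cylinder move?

3.6

The white cylinder was near (14.1, 7.5) before and (11.9, 4.7) after, so it travelled √(2.2² + 2.8²) ≈ 3.6 units.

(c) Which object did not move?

the orange capsule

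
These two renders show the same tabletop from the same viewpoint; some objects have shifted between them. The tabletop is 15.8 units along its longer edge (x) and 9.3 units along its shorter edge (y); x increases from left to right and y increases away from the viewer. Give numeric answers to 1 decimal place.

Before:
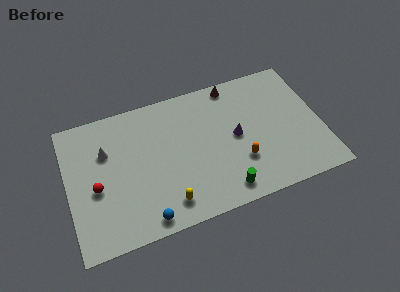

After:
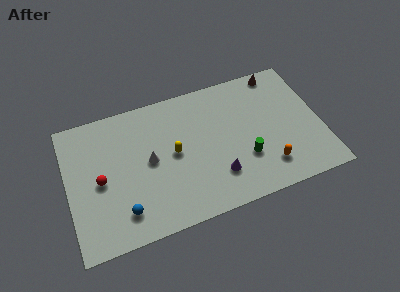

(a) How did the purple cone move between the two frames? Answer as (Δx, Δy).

(-1.4, -2.3)

The purple cone started near (10.5, 4.7) and ended near (9.1, 2.4).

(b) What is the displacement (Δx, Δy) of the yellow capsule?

(0.7, 3.2)

From the two frames, the yellow capsule sits at roughly (5.9, 1.6) before and (6.6, 4.8) after.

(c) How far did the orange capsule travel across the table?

1.8

The orange capsule moved from about (10.6, 2.9) to (12.2, 2.0), a distance of √(1.6² + 0.9²) ≈ 1.8.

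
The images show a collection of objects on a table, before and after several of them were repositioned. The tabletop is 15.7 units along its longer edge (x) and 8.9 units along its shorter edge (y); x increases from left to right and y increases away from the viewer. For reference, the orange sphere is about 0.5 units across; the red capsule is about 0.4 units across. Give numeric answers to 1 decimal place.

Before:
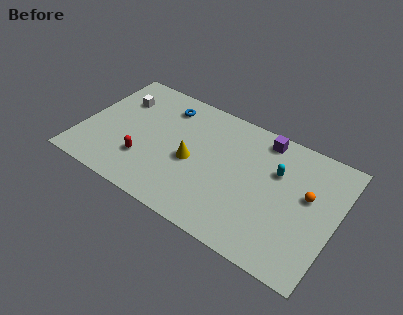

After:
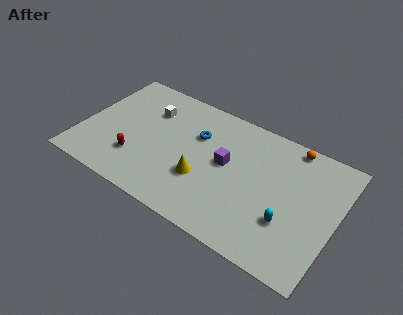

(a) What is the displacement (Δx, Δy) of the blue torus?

(2.2, -1.2)

From the two frames, the blue torus sits at roughly (4.7, 7.2) before and (6.9, 6.0) after.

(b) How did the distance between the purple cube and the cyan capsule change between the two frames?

+2.4

Before: roughly 2.2 units apart; after: 4.6. That's 2.4 units further apart.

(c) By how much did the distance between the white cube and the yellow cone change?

-0.4

Before: roughly 5.5 units apart; after: 5.1. That's 0.4 units closer together.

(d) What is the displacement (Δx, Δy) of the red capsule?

(-0.5, -0.1)

The red capsule started near (4.1, 2.6) and ended near (3.6, 2.5).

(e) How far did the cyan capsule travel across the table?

3.2

The cyan capsule moved from about (11.9, 5.9) to (13.0, 2.9), a distance of √(1.1² + 3.0²) ≈ 3.2.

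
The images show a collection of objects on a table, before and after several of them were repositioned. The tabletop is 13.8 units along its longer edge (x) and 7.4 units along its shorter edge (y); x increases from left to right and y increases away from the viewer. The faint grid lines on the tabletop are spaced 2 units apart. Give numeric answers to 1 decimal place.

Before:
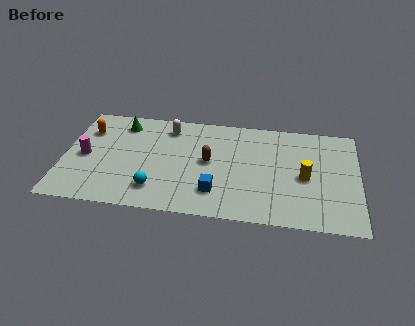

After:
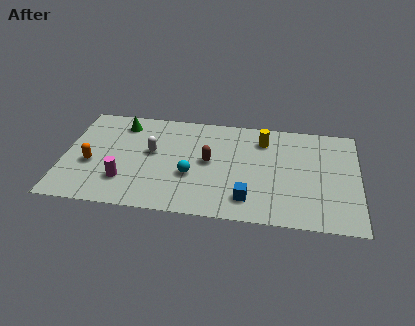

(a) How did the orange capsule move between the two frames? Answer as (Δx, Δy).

(0.3, -2.4)

From the two frames, the orange capsule sits at roughly (1.0, 5.4) before and (1.3, 3.0) after.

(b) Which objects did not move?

the green cone and the brown capsule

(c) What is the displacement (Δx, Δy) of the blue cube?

(1.5, -0.3)

From the two frames, the blue cube sits at roughly (7.2, 1.8) before and (8.7, 1.5) after.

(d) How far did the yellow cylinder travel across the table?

3.1

The yellow cylinder was near (11.3, 3.4) before and (9.3, 5.8) after, so it travelled √(2.0² + 2.4²) ≈ 3.1 units.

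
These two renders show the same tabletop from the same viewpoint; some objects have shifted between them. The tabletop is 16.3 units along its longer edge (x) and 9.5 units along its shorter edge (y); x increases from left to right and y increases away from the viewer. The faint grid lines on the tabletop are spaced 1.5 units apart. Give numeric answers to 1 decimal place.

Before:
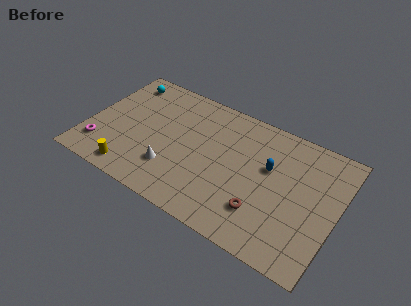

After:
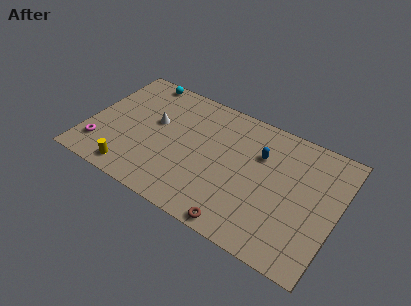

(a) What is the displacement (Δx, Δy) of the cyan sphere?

(1.1, 0.7)

The cyan sphere was at about (1.6, 8.0) and moved to about (2.7, 8.7).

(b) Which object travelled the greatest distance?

the white cone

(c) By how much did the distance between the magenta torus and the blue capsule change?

-0.4

The distance was about 11.3 in the first image and 10.9 in the second, so they moved 0.4 units closer together.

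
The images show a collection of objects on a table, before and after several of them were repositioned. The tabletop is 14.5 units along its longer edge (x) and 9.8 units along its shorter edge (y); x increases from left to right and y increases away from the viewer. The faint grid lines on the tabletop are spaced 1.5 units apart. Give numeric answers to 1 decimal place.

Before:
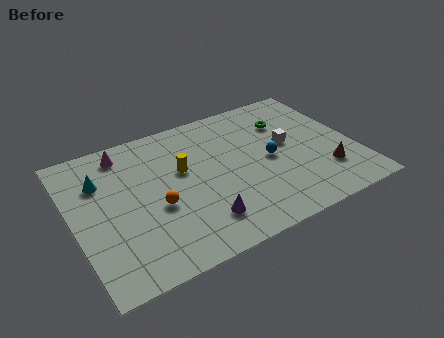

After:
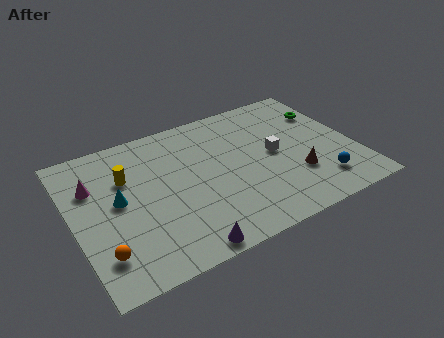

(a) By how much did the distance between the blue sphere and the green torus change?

+2.4

They were about 2.7 units apart before and 5.1 after — 2.4 units further apart.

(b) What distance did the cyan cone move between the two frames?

1.8

From (1.6, 6.9) to (2.3, 5.2), the cyan cone covered √(0.7² + 1.7²) ≈ 1.8 units.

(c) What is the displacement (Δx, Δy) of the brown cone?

(-1.5, 0.4)

The brown cone started near (12.7, 2.6) and ended near (11.2, 3.0).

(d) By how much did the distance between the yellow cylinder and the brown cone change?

+1.3

They were about 7.7 units apart before and 9.0 after — 1.3 units further apart.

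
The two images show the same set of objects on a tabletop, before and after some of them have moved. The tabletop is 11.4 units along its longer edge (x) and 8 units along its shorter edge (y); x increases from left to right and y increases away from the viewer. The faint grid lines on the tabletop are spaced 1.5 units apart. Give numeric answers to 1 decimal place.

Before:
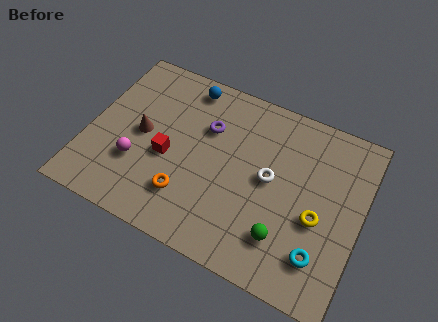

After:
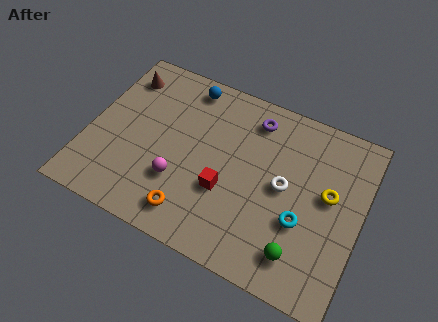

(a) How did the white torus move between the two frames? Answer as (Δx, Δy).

(0.6, -0.1)

The white torus was at about (7.6, 4.2) and moved to about (8.2, 4.1).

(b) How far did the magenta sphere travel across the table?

1.8

The magenta sphere moved from about (2.2, 2.6) to (4.0, 2.5), a distance of √(1.8² + 0.1²) ≈ 1.8.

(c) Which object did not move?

the blue sphere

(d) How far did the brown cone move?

2.7

The brown cone was near (2.2, 4.0) before and (1.0, 6.4) after, so it travelled √(1.2² + 2.4²) ≈ 2.7 units.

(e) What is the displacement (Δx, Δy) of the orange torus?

(0.3, -0.7)

The orange torus started near (4.4, 2.0) and ended near (4.7, 1.3).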